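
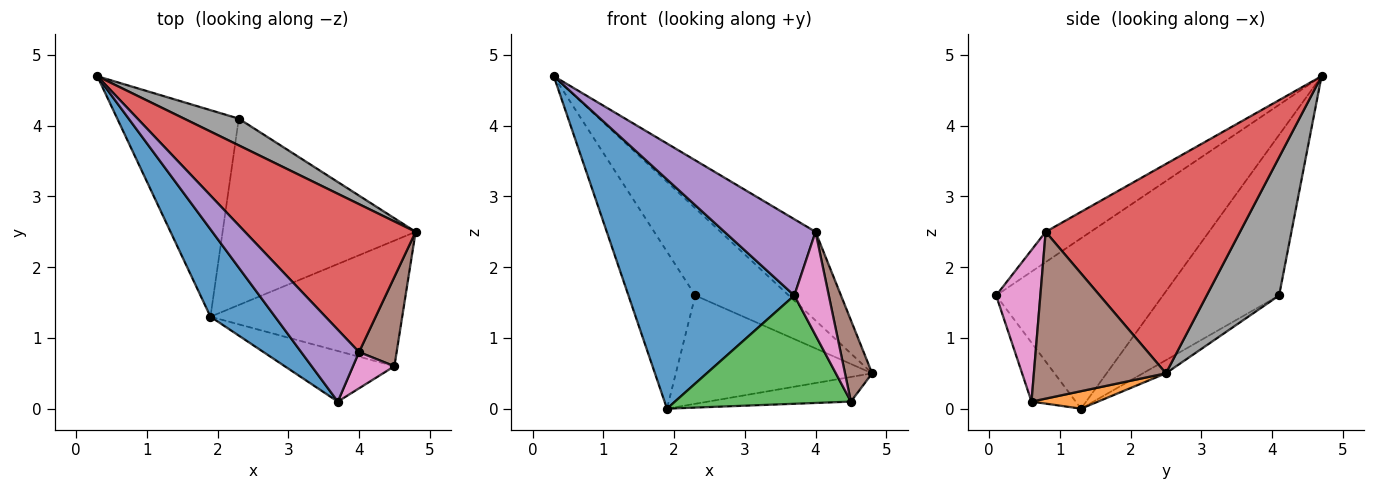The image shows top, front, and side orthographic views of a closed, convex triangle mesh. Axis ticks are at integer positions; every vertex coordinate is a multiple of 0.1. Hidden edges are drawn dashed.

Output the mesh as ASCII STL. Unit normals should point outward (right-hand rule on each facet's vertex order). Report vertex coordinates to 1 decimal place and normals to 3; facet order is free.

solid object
 facet normal -0.685 -0.681 0.260
  outer loop
   vertex 1.9 1.3 0.0
   vertex 3.7 0.1 1.6
   vertex 0.3 4.7 4.7
  endloop
 endfacet
 facet normal 0.089 0.192 -0.977
  outer loop
   vertex 4.5 0.6 0.1
   vertex 1.9 1.3 0.0
   vertex 4.8 2.5 0.5
  endloop
 endfacet
 facet normal -0.222 -0.883 -0.413
  outer loop
   vertex 4.5 0.6 0.1
   vertex 3.7 0.1 1.6
   vertex 1.9 1.3 0.0
  endloop
 endfacet
 facet normal 0.725 0.354 0.591
  outer loop
   vertex 4.0 0.8 2.5
   vertex 4.8 2.5 0.5
   vertex 0.3 4.7 4.7
  endloop
 endfacet
 facet normal -0.338 -0.685 0.645
  outer loop
   vertex 4.0 0.8 2.5
   vertex 0.3 4.7 4.7
   vertex 3.7 0.1 1.6
  endloop
 endfacet
 facet normal 0.957 -0.196 0.216
  outer loop
   vertex 4.0 0.8 2.5
   vertex 4.5 0.6 0.1
   vertex 4.8 2.5 0.5
  endloop
 endfacet
 facet normal 0.771 -0.601 0.211
  outer loop
   vertex 4.0 0.8 2.5
   vertex 3.7 0.1 1.6
   vertex 4.5 0.6 0.1
  endloop
 endfacet
 facet normal 0.595 0.768 0.235
  outer loop
   vertex 2.3 4.1 1.6
   vertex 0.3 4.7 4.7
   vertex 4.8 2.5 0.5
  endloop
 endfacet
 facet normal -0.725 0.417 -0.548
  outer loop
   vertex 2.3 4.1 1.6
   vertex 1.9 1.3 0.0
   vertex 0.3 4.7 4.7
  endloop
 endfacet
 facet normal -0.059 0.502 -0.863
  outer loop
   vertex 2.3 4.1 1.6
   vertex 4.8 2.5 0.5
   vertex 1.9 1.3 0.0
  endloop
 endfacet
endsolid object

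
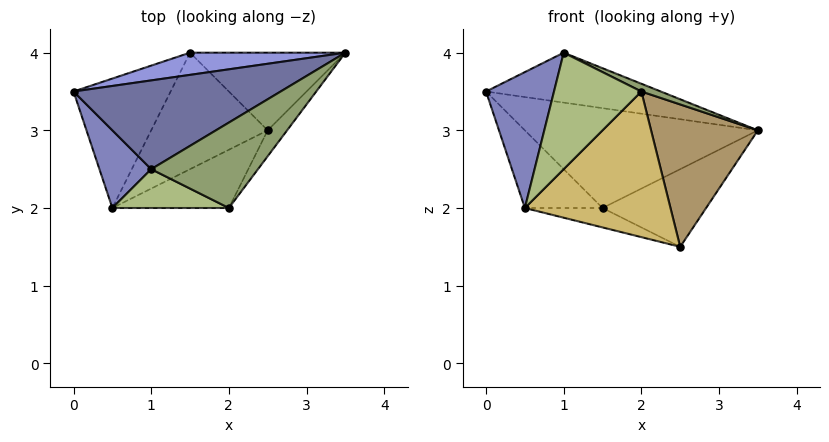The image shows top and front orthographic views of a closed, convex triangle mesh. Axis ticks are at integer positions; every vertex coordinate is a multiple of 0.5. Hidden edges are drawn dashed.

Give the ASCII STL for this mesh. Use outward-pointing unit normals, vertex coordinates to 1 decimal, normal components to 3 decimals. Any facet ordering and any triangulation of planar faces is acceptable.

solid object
 facet normal 0.054 0.490 0.870
  outer loop
   vertex 1.0 2.5 4.0
   vertex 3.5 4.0 3.0
   vertex 0.0 3.5 3.5
  endloop
 endfacet
 facet normal -0.745 -0.579 0.331
  outer loop
   vertex 1.0 2.5 4.0
   vertex 0.0 3.5 3.5
   vertex 0.5 2.0 2.0
  endloop
 endfacet
 facet normal -0.108 0.970 0.216
  outer loop
   vertex 1.5 4.0 2.0
   vertex 0.0 3.5 3.5
   vertex 3.5 4.0 3.0
  endloop
 endfacet
 facet normal -0.717 0.359 -0.598
  outer loop
   vertex 1.5 4.0 2.0
   vertex 0.5 2.0 2.0
   vertex 0.0 3.5 3.5
  endloop
 endfacet
 facet normal 0.412 -0.082 0.907
  outer loop
   vertex 2.0 2.0 3.5
   vertex 3.5 4.0 3.0
   vertex 1.0 2.5 4.0
  endloop
 endfacet
 facet normal -0.302 -0.905 0.302
  outer loop
   vertex 2.0 2.0 3.5
   vertex 1.0 2.5 4.0
   vertex 0.5 2.0 2.0
  endloop
 endfacet
 facet normal 0.333 0.667 -0.667
  outer loop
   vertex 2.5 3.0 1.5
   vertex 1.5 4.0 2.0
   vertex 3.5 4.0 3.0
  endloop
 endfacet
 facet normal -0.312 0.156 -0.937
  outer loop
   vertex 2.5 3.0 1.5
   vertex 0.5 2.0 2.0
   vertex 1.5 4.0 2.0
  endloop
 endfacet
 facet normal 0.781 -0.614 -0.112
  outer loop
   vertex 2.5 3.0 1.5
   vertex 3.5 4.0 3.0
   vertex 2.0 2.0 3.5
  endloop
 endfacet
 facet normal 0.348 -0.870 -0.348
  outer loop
   vertex 2.5 3.0 1.5
   vertex 2.0 2.0 3.5
   vertex 0.5 2.0 2.0
  endloop
 endfacet
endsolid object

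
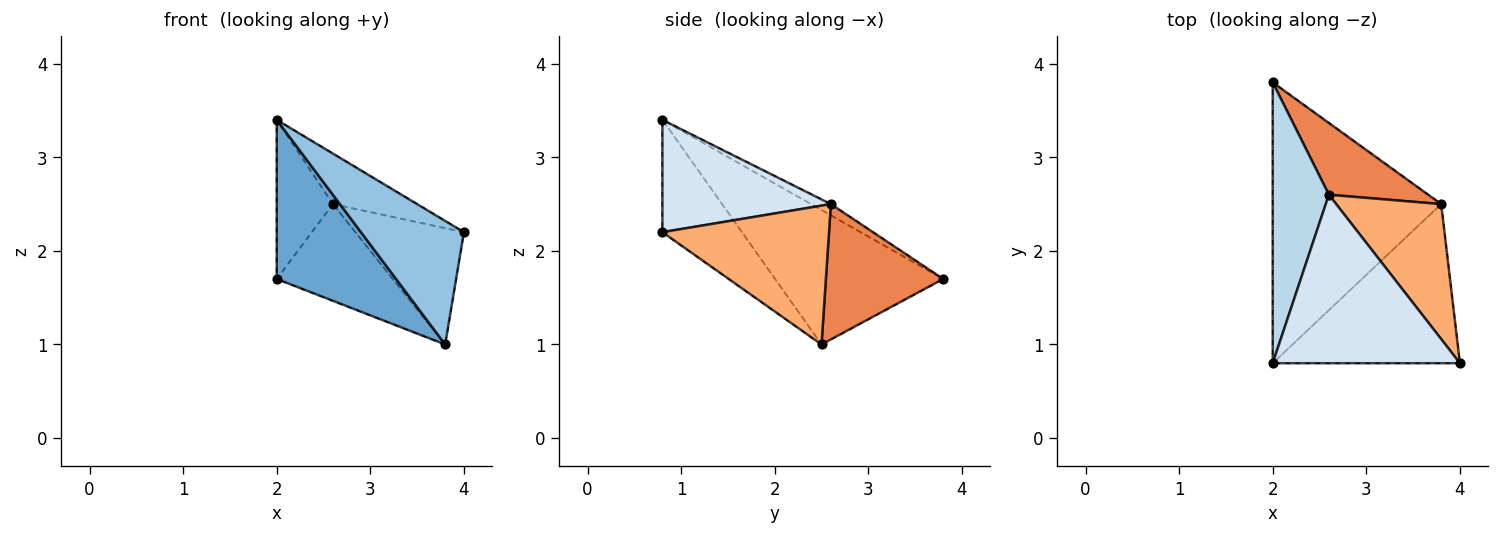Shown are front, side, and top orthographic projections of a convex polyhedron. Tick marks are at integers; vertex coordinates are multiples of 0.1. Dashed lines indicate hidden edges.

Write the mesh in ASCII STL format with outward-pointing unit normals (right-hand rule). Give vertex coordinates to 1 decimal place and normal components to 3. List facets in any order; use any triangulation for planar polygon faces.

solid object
 facet normal -0.570 -0.405 -0.715
  outer loop
   vertex 3.8 2.5 1.0
   vertex 2.0 0.8 3.4
   vertex 2.0 3.8 1.7
  endloop
 endfacet
 facet normal -0.428 -0.554 -0.714
  outer loop
   vertex 3.8 2.5 1.0
   vertex 4.0 0.8 2.2
   vertex 2.0 0.8 3.4
  endloop
 endfacet
 facet normal -0.171 0.486 0.857
  outer loop
   vertex 2.6 2.6 2.5
   vertex 2.0 3.8 1.7
   vertex 2.0 0.8 3.4
  endloop
 endfacet
 facet normal 0.498 0.249 0.830
  outer loop
   vertex 2.6 2.6 2.5
   vertex 2.0 0.8 3.4
   vertex 4.0 0.8 2.2
  endloop
 endfacet
 facet normal 0.630 0.624 0.463
  outer loop
   vertex 2.6 2.6 2.5
   vertex 3.8 2.5 1.0
   vertex 2.0 3.8 1.7
  endloop
 endfacet
 facet normal 0.708 0.461 0.535
  outer loop
   vertex 2.6 2.6 2.5
   vertex 4.0 0.8 2.2
   vertex 3.8 2.5 1.0
  endloop
 endfacet
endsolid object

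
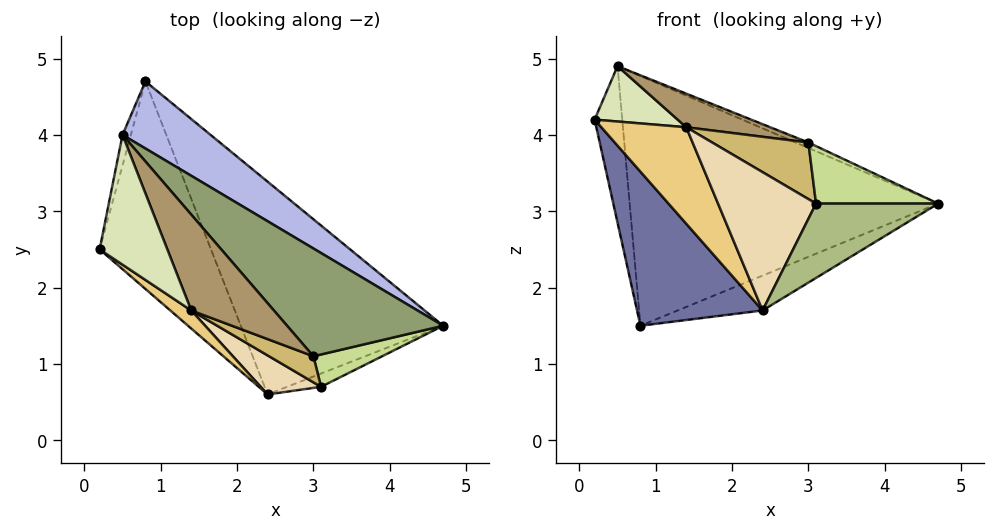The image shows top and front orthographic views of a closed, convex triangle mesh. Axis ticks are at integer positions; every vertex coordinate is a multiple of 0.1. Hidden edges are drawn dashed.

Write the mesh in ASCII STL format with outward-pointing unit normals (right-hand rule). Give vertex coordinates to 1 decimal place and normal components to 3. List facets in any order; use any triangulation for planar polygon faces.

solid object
 facet normal -0.819 -0.342 -0.461
  outer loop
   vertex 2.4 0.6 1.7
   vertex 0.2 2.5 4.2
   vertex 0.8 4.7 1.5
  endloop
 endfacet
 facet normal 0.473 0.142 -0.869
  outer loop
   vertex 2.4 0.6 1.7
   vertex 0.8 4.7 1.5
   vertex 4.7 1.5 3.1
  endloop
 endfacet
 facet normal -0.976 0.215 -0.042
  outer loop
   vertex 0.5 4.0 4.9
   vertex 0.8 4.7 1.5
   vertex 0.2 2.5 4.2
  endloop
 endfacet
 facet normal 0.566 0.796 0.214
  outer loop
   vertex 0.5 4.0 4.9
   vertex 4.7 1.5 3.1
   vertex 0.8 4.7 1.5
  endloop
 endfacet
 facet normal 0.416 0.046 0.908
  outer loop
   vertex 3.0 1.1 3.9
   vertex 4.7 1.5 3.1
   vertex 0.5 4.0 4.9
  endloop
 endfacet
 facet normal 0.442 -0.883 -0.158
  outer loop
   vertex 3.1 0.7 3.1
   vertex 2.4 0.6 1.7
   vertex 4.7 1.5 3.1
  endloop
 endfacet
 facet normal 0.400 -0.799 0.449
  outer loop
   vertex 3.1 0.7 3.1
   vertex 4.7 1.5 3.1
   vertex 3.0 1.1 3.9
  endloop
 endfacet
 facet normal -0.182 -0.386 0.905
  outer loop
   vertex 1.4 1.7 4.1
   vertex 0.5 4.0 4.9
   vertex 0.2 2.5 4.2
  endloop
 endfacet
 facet normal -0.006 -0.331 0.944
  outer loop
   vertex 1.4 1.7 4.1
   vertex 3.0 1.1 3.9
   vertex 0.5 4.0 4.9
  endloop
 endfacet
 facet normal -0.277 -0.873 0.402
  outer loop
   vertex 1.4 1.7 4.1
   vertex 3.1 0.7 3.1
   vertex 3.0 1.1 3.9
  endloop
 endfacet
 facet normal -0.539 -0.828 0.155
  outer loop
   vertex 1.4 1.7 4.1
   vertex 0.2 2.5 4.2
   vertex 2.4 0.6 1.7
  endloop
 endfacet
 facet normal -0.376 -0.892 0.252
  outer loop
   vertex 1.4 1.7 4.1
   vertex 2.4 0.6 1.7
   vertex 3.1 0.7 3.1
  endloop
 endfacet
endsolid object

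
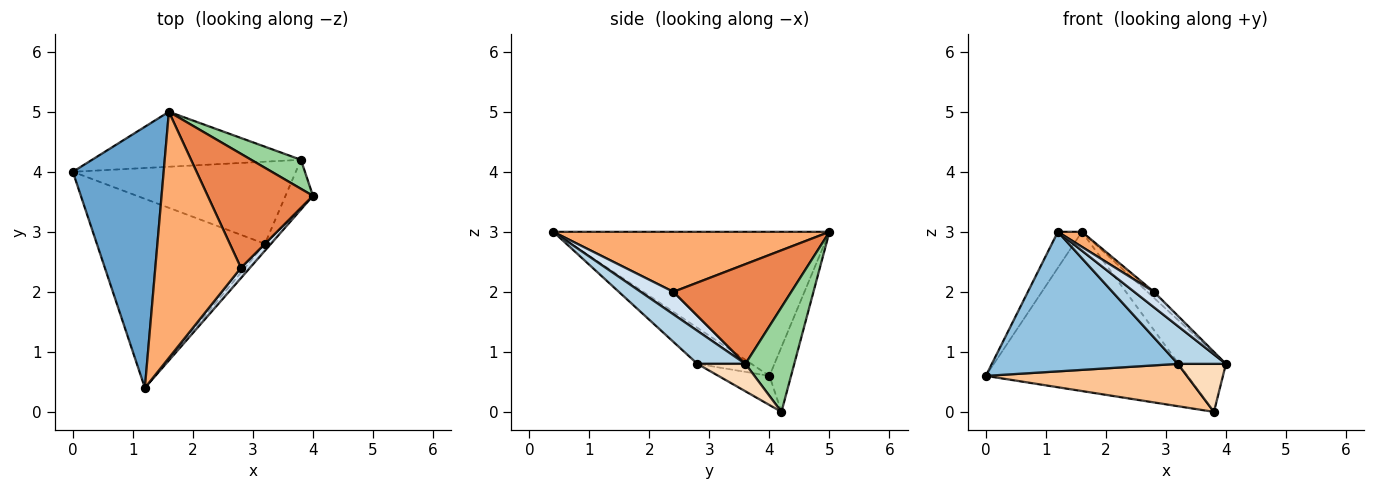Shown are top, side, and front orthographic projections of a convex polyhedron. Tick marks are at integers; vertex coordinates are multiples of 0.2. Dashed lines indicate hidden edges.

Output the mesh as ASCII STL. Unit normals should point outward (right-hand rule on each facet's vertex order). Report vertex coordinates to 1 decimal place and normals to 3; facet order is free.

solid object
 facet normal -0.844 0.073 0.532
  outer loop
   vertex 1.6 5.0 3.0
   vertex 0.0 4.0 0.6
   vertex 1.2 0.4 3.0
  endloop
 endfacet
 facet normal -0.170 -0.585 -0.793
  outer loop
   vertex 3.2 2.8 0.8
   vertex 1.2 0.4 3.0
   vertex 0.0 4.0 0.6
  endloop
 endfacet
 facet normal 0.701 -0.701 -0.128
  outer loop
   vertex 3.2 2.8 0.8
   vertex 4.0 3.6 0.8
   vertex 1.2 0.4 3.0
  endloop
 endfacet
 facet normal 0.811 -0.487 0.324
  outer loop
   vertex 2.8 2.4 2.0
   vertex 1.2 0.4 3.0
   vertex 4.0 3.6 0.8
  endloop
 endfacet
 facet normal 0.687 0.038 0.725
  outer loop
   vertex 2.8 2.4 2.0
   vertex 4.0 3.6 0.8
   vertex 1.6 5.0 3.0
  endloop
 endfacet
 facet normal 0.573 -0.050 0.818
  outer loop
   vertex 2.8 2.4 2.0
   vertex 1.6 5.0 3.0
   vertex 1.2 0.4 3.0
  endloop
 endfacet
 facet normal -0.115 -0.455 -0.883
  outer loop
   vertex 3.8 4.2 0.0
   vertex 3.2 2.8 0.8
   vertex 0.0 4.0 0.6
  endloop
 endfacet
 facet normal 0.577 -0.577 -0.577
  outer loop
   vertex 3.8 4.2 0.0
   vertex 4.0 3.6 0.8
   vertex 3.2 2.8 0.8
  endloop
 endfacet
 facet normal -0.101 0.940 -0.325
  outer loop
   vertex 3.8 4.2 0.0
   vertex 0.0 4.0 0.6
   vertex 1.6 5.0 3.0
  endloop
 endfacet
 facet normal 0.680 0.658 0.323
  outer loop
   vertex 3.8 4.2 0.0
   vertex 1.6 5.0 3.0
   vertex 4.0 3.6 0.8
  endloop
 endfacet
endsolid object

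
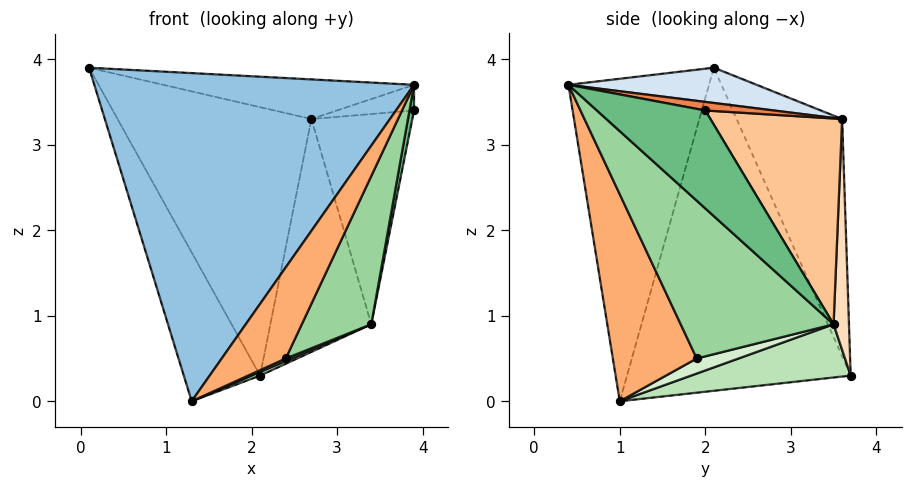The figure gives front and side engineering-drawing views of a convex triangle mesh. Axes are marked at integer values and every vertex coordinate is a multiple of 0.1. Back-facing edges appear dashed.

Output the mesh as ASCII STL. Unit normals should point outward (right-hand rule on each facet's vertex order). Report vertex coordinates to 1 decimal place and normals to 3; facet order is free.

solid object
 facet normal -0.884 0.302 -0.357
  outer loop
   vertex 1.3 1.0 0.0
   vertex 0.1 2.1 3.9
   vertex 2.1 3.7 0.3
  endloop
 endfacet
 facet normal -0.399 -0.907 0.133
  outer loop
   vertex 3.9 0.4 3.7
   vertex 0.1 2.1 3.9
   vertex 1.3 1.0 0.0
  endloop
 endfacet
 facet normal -0.474 0.872 0.124
  outer loop
   vertex 2.7 3.6 3.3
   vertex 2.1 3.7 0.3
   vertex 0.1 2.1 3.9
  endloop
 endfacet
 facet normal 0.127 0.170 0.977
  outer loop
   vertex 2.7 3.6 3.3
   vertex 0.1 2.1 3.9
   vertex 3.9 0.4 3.7
  endloop
 endfacet
 facet normal 0.162 0.182 0.970
  outer loop
   vertex 2.7 3.6 3.3
   vertex 3.9 0.4 3.7
   vertex 3.9 2.0 3.4
  endloop
 endfacet
 facet normal 0.664 -0.507 -0.549
  outer loop
   vertex 2.4 1.9 0.5
   vertex 3.9 0.4 3.7
   vertex 1.3 1.0 0.0
  endloop
 endfacet
 facet normal 0.777 0.596 0.202
  outer loop
   vertex 3.4 3.5 0.9
   vertex 2.7 3.6 3.3
   vertex 3.9 2.0 3.4
  endloop
 endfacet
 facet normal 0.151 0.989 0.003
  outer loop
   vertex 3.4 3.5 0.9
   vertex 2.1 3.7 0.3
   vertex 2.7 3.6 3.3
  endloop
 endfacet
 facet normal 0.975 -0.041 -0.220
  outer loop
   vertex 3.4 3.5 0.9
   vertex 3.9 2.0 3.4
   vertex 3.9 0.4 3.7
  endloop
 endfacet
 facet normal 0.773 -0.352 -0.527
  outer loop
   vertex 3.4 3.5 0.9
   vertex 3.9 0.4 3.7
   vertex 2.4 1.9 0.5
  endloop
 endfacet
 facet normal 0.416 -0.022 -0.909
  outer loop
   vertex 3.4 3.5 0.9
   vertex 1.3 1.0 0.0
   vertex 2.1 3.7 0.3
  endloop
 endfacet
 facet normal 0.455 -0.062 -0.889
  outer loop
   vertex 3.4 3.5 0.9
   vertex 2.4 1.9 0.5
   vertex 1.3 1.0 0.0
  endloop
 endfacet
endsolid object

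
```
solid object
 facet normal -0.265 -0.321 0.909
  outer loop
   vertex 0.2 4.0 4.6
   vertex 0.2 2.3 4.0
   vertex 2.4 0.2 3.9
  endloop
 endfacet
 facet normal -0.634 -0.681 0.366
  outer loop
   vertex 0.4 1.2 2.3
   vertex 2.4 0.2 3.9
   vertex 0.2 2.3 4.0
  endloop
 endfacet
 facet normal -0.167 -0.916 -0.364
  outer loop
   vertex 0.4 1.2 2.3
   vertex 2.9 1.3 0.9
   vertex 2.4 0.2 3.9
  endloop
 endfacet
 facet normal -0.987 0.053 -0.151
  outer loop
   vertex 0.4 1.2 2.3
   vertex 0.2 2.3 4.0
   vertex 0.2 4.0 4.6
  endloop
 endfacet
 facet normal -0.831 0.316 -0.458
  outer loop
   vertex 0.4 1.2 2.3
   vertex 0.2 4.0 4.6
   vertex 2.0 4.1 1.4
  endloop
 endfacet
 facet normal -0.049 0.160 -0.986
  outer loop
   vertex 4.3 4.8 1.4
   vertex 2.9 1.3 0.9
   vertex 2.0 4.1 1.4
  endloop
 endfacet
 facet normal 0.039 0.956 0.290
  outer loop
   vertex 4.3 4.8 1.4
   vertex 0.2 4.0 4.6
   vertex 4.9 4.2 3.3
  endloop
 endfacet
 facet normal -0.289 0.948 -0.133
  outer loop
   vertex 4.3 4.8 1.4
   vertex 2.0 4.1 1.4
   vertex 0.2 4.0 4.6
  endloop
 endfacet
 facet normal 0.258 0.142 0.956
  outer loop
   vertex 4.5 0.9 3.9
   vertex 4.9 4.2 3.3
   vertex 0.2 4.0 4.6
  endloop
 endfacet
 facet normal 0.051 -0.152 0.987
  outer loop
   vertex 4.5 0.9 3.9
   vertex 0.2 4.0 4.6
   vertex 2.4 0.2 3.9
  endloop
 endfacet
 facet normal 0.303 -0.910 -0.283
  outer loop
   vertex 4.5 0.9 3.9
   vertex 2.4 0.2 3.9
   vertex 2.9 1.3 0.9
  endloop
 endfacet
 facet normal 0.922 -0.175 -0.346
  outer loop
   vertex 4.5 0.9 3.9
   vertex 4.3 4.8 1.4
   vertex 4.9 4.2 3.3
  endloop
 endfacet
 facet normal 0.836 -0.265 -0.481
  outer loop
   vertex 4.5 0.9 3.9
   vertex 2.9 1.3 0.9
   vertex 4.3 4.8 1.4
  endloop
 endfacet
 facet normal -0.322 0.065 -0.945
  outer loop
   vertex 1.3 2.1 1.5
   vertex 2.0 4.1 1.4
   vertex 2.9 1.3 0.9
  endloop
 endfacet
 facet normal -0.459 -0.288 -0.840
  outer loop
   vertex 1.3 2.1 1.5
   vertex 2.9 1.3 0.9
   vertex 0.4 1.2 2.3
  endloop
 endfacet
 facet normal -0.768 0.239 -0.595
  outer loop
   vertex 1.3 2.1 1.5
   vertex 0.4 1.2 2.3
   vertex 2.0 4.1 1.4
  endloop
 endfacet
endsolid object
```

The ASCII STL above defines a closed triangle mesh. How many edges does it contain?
24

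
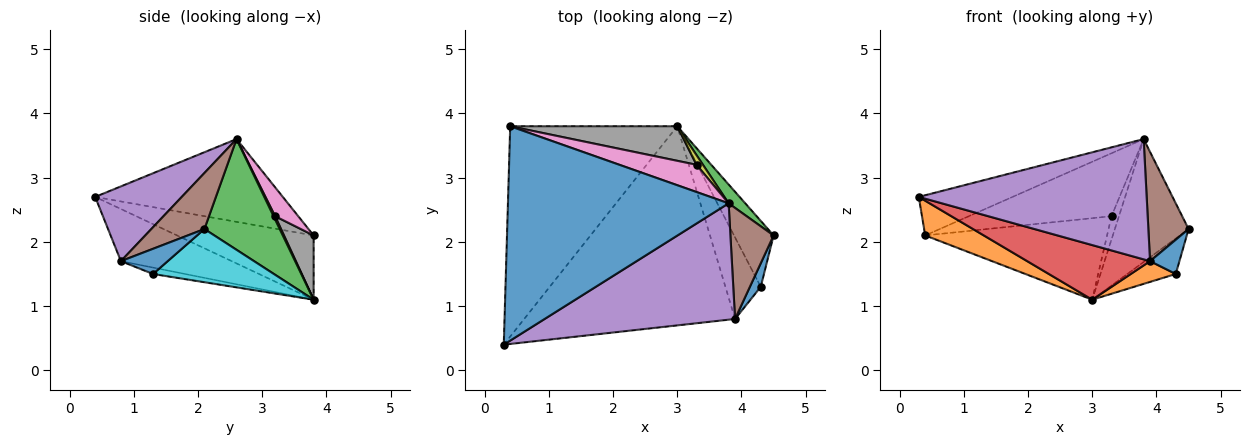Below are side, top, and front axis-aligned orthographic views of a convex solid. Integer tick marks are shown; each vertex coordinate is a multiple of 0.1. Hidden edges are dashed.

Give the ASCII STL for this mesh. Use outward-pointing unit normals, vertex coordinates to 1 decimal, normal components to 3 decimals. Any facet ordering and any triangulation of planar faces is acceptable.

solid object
 facet normal -0.346 0.173 0.922
  outer loop
   vertex 3.8 2.6 3.6
   vertex 0.4 3.8 2.1
   vertex 0.3 0.4 2.7
  endloop
 endfacet
 facet normal -0.355 -0.152 -0.922
  outer loop
   vertex 3.0 3.8 1.1
   vertex 0.3 0.4 2.7
   vertex 0.4 3.8 2.1
  endloop
 endfacet
 facet normal 0.710 0.696 0.107
  outer loop
   vertex 3.0 3.8 1.1
   vertex 3.8 2.6 3.6
   vertex 4.5 2.1 2.2
  endloop
 endfacet
 facet normal -0.232 -0.257 -0.938
  outer loop
   vertex 3.9 0.8 1.7
   vertex 0.3 0.4 2.7
   vertex 3.0 3.8 1.1
  endloop
 endfacet
 facet normal 0.263 -0.693 0.671
  outer loop
   vertex 3.9 0.8 1.7
   vertex 3.8 2.6 3.6
   vertex 0.3 0.4 2.7
  endloop
 endfacet
 facet normal 0.679 -0.515 0.523
  outer loop
   vertex 3.9 0.8 1.7
   vertex 4.5 2.1 2.2
   vertex 3.8 2.6 3.6
  endloop
 endfacet
 facet normal 0.147 0.908 0.393
  outer loop
   vertex 3.3 3.2 2.4
   vertex 0.4 3.8 2.1
   vertex 3.8 2.6 3.6
  endloop
 endfacet
 facet normal 0.148 0.910 0.386
  outer loop
   vertex 3.3 3.2 2.4
   vertex 3.0 3.8 1.1
   vertex 0.4 3.8 2.1
  endloop
 endfacet
 facet normal 0.188 0.908 0.376
  outer loop
   vertex 3.3 3.2 2.4
   vertex 3.8 2.6 3.6
   vertex 3.0 3.8 1.1
  endloop
 endfacet
 facet normal 0.764 0.306 -0.568
  outer loop
   vertex 4.3 1.3 1.5
   vertex 3.0 3.8 1.1
   vertex 4.5 2.1 2.2
  endloop
 endfacet
 facet normal 0.796 -0.499 0.343
  outer loop
   vertex 4.3 1.3 1.5
   vertex 4.5 2.1 2.2
   vertex 3.9 0.8 1.7
  endloop
 endfacet
 facet normal -0.174 -0.243 -0.954
  outer loop
   vertex 4.3 1.3 1.5
   vertex 3.9 0.8 1.7
   vertex 3.0 3.8 1.1
  endloop
 endfacet
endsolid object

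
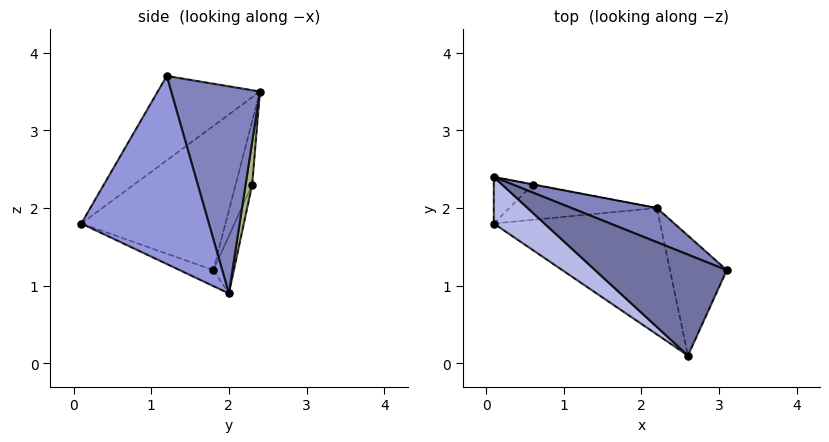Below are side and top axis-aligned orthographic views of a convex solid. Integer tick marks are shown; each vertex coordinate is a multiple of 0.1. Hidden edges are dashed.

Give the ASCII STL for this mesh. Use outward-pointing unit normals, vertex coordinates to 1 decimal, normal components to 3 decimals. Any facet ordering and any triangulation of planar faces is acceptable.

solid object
 facet normal -0.344 -0.771 0.537
  outer loop
   vertex 2.6 0.1 1.8
   vertex 3.1 1.2 3.7
   vertex 0.1 2.4 3.5
  endloop
 endfacet
 facet normal 0.359 0.922 0.148
  outer loop
   vertex 2.2 2.0 0.9
   vertex 0.1 2.4 3.5
   vertex 3.1 1.2 3.7
  endloop
 endfacet
 facet normal 0.955 0.064 -0.289
  outer loop
   vertex 2.2 2.0 0.9
   vertex 3.1 1.2 3.7
   vertex 2.6 0.1 1.8
  endloop
 endfacet
 facet normal -0.584 -0.786 0.205
  outer loop
   vertex 0.1 1.8 1.2
   vertex 2.6 0.1 1.8
   vertex 0.1 2.4 3.5
  endloop
 endfacet
 facet normal -0.086 -0.441 -0.893
  outer loop
   vertex 0.1 1.8 1.2
   vertex 2.2 2.0 0.9
   vertex 2.6 0.1 1.8
  endloop
 endfacet
 facet normal 0.177 0.984 -0.008
  outer loop
   vertex 0.6 2.3 2.3
   vertex 0.1 2.4 3.5
   vertex 2.2 2.0 0.9
  endloop
 endfacet
 facet normal -0.381 0.895 -0.233
  outer loop
   vertex 0.6 2.3 2.3
   vertex 0.1 1.8 1.2
   vertex 0.1 2.4 3.5
  endloop
 endfacet
 facet normal -0.139 0.924 -0.357
  outer loop
   vertex 0.6 2.3 2.3
   vertex 2.2 2.0 0.9
   vertex 0.1 1.8 1.2
  endloop
 endfacet
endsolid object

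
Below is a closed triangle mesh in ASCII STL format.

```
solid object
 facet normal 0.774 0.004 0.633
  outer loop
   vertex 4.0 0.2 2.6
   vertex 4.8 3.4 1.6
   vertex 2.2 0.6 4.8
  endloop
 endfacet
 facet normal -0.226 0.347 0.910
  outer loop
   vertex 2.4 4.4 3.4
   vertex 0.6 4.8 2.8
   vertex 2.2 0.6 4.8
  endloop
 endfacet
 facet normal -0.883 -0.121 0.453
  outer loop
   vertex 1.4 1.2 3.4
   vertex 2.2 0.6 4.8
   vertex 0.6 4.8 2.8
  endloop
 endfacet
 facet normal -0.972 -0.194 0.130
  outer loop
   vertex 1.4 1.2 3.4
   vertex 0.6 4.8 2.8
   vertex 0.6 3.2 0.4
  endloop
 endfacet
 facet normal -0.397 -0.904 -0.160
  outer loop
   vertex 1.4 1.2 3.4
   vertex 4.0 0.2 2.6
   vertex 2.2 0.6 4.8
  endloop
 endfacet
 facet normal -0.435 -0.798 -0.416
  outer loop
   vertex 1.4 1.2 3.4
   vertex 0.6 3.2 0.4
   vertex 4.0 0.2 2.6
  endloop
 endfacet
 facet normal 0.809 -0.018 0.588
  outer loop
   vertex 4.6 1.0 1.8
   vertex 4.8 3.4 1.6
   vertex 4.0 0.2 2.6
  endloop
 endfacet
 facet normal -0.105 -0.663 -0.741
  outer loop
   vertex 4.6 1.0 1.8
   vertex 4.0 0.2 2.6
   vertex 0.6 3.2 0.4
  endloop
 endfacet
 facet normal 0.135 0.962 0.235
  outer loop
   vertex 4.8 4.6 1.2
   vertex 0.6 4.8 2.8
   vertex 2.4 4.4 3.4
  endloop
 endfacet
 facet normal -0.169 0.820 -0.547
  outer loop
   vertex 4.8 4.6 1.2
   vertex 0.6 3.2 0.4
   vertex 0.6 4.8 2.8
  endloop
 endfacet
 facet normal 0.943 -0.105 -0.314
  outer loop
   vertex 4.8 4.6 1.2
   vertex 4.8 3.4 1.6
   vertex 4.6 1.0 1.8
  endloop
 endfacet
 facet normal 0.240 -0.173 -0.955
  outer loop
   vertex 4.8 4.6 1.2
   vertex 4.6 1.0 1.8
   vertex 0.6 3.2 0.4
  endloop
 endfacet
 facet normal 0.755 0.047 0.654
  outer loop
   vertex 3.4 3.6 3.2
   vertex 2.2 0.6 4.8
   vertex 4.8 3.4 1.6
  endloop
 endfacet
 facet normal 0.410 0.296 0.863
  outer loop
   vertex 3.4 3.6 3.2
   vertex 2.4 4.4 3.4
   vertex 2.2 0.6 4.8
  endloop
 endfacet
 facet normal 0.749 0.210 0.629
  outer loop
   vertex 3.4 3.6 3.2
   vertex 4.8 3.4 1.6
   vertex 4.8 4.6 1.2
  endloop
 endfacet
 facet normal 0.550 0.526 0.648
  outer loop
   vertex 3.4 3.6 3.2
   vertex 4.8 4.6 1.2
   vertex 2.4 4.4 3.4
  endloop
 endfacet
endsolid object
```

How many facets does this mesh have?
16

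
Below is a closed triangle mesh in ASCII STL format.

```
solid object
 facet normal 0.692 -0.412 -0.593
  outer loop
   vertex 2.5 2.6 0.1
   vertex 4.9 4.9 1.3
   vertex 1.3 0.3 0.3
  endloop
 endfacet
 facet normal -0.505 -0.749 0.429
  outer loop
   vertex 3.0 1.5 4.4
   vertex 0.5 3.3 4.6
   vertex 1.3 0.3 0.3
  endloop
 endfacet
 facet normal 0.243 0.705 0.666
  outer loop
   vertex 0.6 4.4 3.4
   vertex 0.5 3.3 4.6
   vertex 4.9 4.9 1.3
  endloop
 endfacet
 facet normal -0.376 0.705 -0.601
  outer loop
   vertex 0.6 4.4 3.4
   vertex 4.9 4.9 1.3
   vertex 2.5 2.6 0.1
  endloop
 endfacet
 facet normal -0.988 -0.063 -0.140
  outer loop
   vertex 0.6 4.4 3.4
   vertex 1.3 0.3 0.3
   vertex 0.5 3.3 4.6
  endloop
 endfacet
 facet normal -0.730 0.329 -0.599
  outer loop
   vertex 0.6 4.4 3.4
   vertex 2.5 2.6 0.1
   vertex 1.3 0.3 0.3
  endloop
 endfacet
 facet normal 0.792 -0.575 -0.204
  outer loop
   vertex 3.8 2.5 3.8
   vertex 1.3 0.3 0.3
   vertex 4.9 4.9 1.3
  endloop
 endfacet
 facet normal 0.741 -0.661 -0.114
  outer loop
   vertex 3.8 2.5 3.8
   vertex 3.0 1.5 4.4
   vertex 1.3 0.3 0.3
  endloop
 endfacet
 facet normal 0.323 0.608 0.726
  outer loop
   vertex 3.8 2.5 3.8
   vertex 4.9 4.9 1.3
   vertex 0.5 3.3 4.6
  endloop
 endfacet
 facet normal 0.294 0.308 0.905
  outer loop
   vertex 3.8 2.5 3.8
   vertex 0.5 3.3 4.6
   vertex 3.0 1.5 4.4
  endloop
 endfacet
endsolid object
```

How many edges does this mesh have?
15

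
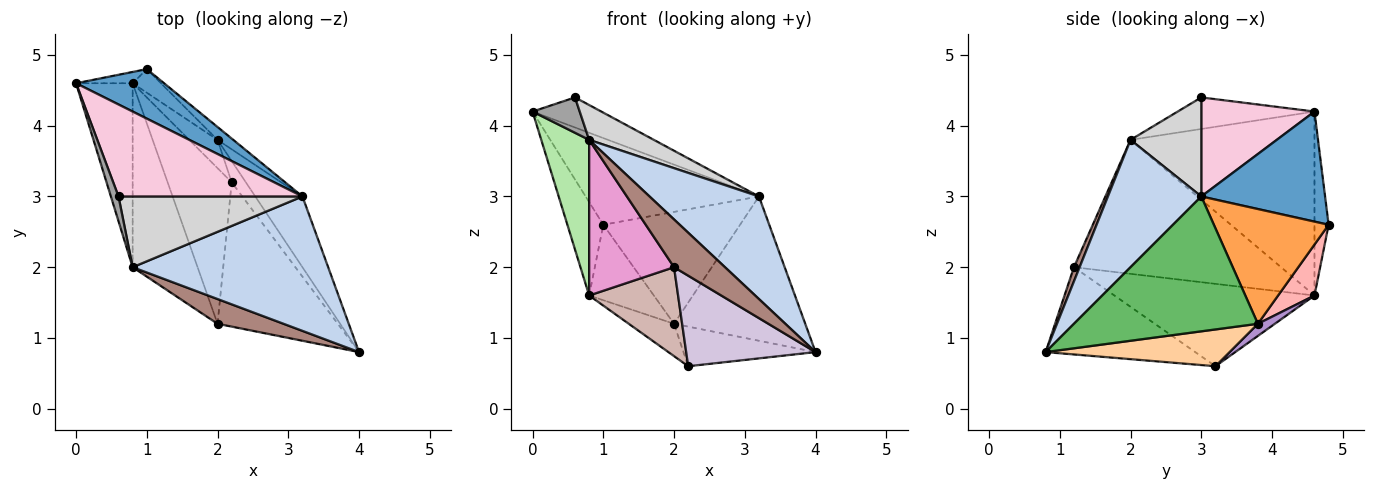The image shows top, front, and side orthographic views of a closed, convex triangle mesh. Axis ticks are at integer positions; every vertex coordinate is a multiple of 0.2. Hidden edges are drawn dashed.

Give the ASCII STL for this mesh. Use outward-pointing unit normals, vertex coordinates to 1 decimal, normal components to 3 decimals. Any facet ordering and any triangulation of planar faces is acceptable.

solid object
 facet normal 0.527 0.738 0.422
  outer loop
   vertex 3.2 3.0 3.0
   vertex 1.0 4.8 2.6
   vertex 0.0 4.6 4.2
  endloop
 endfacet
 facet normal 0.460 -0.539 0.706
  outer loop
   vertex 0.8 2.0 3.8
   vertex 4.0 0.8 0.8
   vertex 3.2 3.0 3.0
  endloop
 endfacet
 facet normal 0.640 0.763 -0.088
  outer loop
   vertex 2.0 3.8 1.2
   vertex 1.0 4.8 2.6
   vertex 3.2 3.0 3.0
  endloop
 endfacet
 facet normal 0.775 0.557 -0.298
  outer loop
   vertex 2.0 3.8 1.2
   vertex 4.0 0.8 0.8
   vertex 2.2 3.2 0.6
  endloop
 endfacet
 facet normal 0.783 0.559 -0.274
  outer loop
   vertex 2.0 3.8 1.2
   vertex 3.2 3.0 3.0
   vertex 4.0 0.8 0.8
  endloop
 endfacet
 facet normal -0.927 -0.241 -0.285
  outer loop
   vertex 0.8 4.6 1.6
   vertex 0.8 2.0 3.8
   vertex 0.0 4.6 4.2
  endloop
 endfacet
 facet normal -0.364 0.925 -0.112
  outer loop
   vertex 0.8 4.6 1.6
   vertex 0.0 4.6 4.2
   vertex 1.0 4.8 2.6
  endloop
 endfacet
 facet normal 0.473 0.841 -0.263
  outer loop
   vertex 0.8 4.6 1.6
   vertex 1.0 4.8 2.6
   vertex 2.0 3.8 1.2
  endloop
 endfacet
 facet normal 0.272 0.724 -0.634
  outer loop
   vertex 0.8 4.6 1.6
   vertex 2.0 3.8 1.2
   vertex 2.2 3.2 0.6
  endloop
 endfacet
 facet normal -0.524 -0.453 -0.722
  outer loop
   vertex 2.0 1.2 2.0
   vertex 2.2 3.2 0.6
   vertex 4.0 0.8 0.8
  endloop
 endfacet
 facet normal 0.098 -0.883 0.458
  outer loop
   vertex 2.0 1.2 2.0
   vertex 4.0 0.8 0.8
   vertex 0.8 2.0 3.8
  endloop
 endfacet
 facet normal -0.745 -0.331 -0.579
  outer loop
   vertex 2.0 1.2 2.0
   vertex 0.8 4.6 1.6
   vertex 2.2 3.2 0.6
  endloop
 endfacet
 facet normal -0.844 -0.346 -0.409
  outer loop
   vertex 2.0 1.2 2.0
   vertex 0.8 2.0 3.8
   vertex 0.8 4.6 1.6
  endloop
 endfacet
 facet normal 0.456 0.277 0.846
  outer loop
   vertex 0.6 3.0 4.4
   vertex 3.2 3.0 3.0
   vertex 0.0 4.6 4.2
  endloop
 endfacet
 facet normal -0.922 -0.318 0.222
  outer loop
   vertex 0.6 3.0 4.4
   vertex 0.0 4.6 4.2
   vertex 0.8 2.0 3.8
  endloop
 endfacet
 facet normal 0.435 -0.398 0.808
  outer loop
   vertex 0.6 3.0 4.4
   vertex 0.8 2.0 3.8
   vertex 3.2 3.0 3.0
  endloop
 endfacet
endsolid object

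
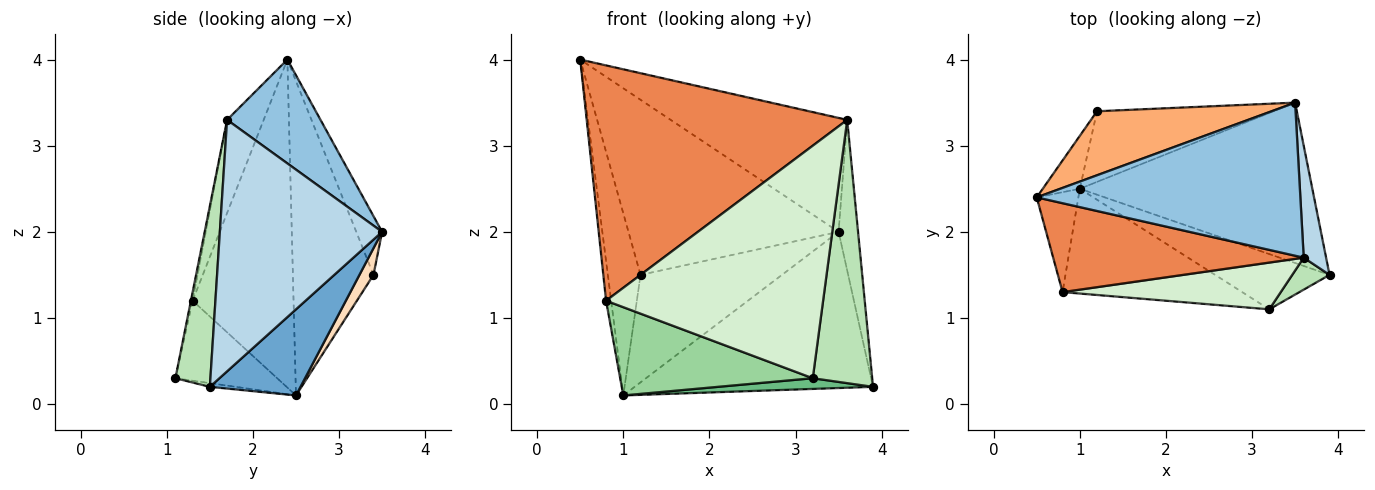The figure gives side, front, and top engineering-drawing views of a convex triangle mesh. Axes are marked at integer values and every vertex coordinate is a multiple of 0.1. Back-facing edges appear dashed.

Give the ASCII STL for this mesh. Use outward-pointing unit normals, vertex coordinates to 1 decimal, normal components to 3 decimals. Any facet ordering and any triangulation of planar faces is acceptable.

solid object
 facet normal 0.256 0.674 -0.692
  outer loop
   vertex 1.0 2.5 0.1
   vertex 3.5 3.5 2.0
   vertex 3.9 1.5 0.2
  endloop
 endfacet
 facet normal 0.301 0.569 0.765
  outer loop
   vertex 3.6 1.7 3.3
   vertex 3.5 3.5 2.0
   vertex 0.5 2.4 4.0
  endloop
 endfacet
 facet normal 0.989 0.119 0.088
  outer loop
   vertex 3.6 1.7 3.3
   vertex 3.9 1.5 0.2
   vertex 3.5 3.5 2.0
  endloop
 endfacet
 facet normal -0.991 0.050 -0.126
  outer loop
   vertex 0.8 1.3 1.2
   vertex 0.5 2.4 4.0
   vertex 1.0 2.5 0.1
  endloop
 endfacet
 facet normal -0.130 -0.927 0.350
  outer loop
   vertex 0.8 1.3 1.2
   vertex 3.6 1.7 3.3
   vertex 0.5 2.4 4.0
  endloop
 endfacet
 facet normal -0.115 0.933 0.341
  outer loop
   vertex 1.2 3.4 1.5
   vertex 0.5 2.4 4.0
   vertex 3.5 3.5 2.0
  endloop
 endfacet
 facet normal -0.921 0.374 -0.109
  outer loop
   vertex 1.2 3.4 1.5
   vertex 1.0 2.5 0.1
   vertex 0.5 2.4 4.0
  endloop
 endfacet
 facet normal 0.083 0.833 -0.547
  outer loop
   vertex 1.2 3.4 1.5
   vertex 3.5 3.5 2.0
   vertex 1.0 2.5 0.1
  endloop
 endfacet
 facet normal -0.032 -0.190 -0.981
  outer loop
   vertex 3.2 1.1 0.3
   vertex 1.0 2.5 0.1
   vertex 3.9 1.5 0.2
  endloop
 endfacet
 facet normal -0.322 -0.610 -0.724
  outer loop
   vertex 3.2 1.1 0.3
   vertex 0.8 1.3 1.2
   vertex 1.0 2.5 0.1
  endloop
 endfacet
 facet normal 0.505 -0.857 0.104
  outer loop
   vertex 3.2 1.1 0.3
   vertex 3.9 1.5 0.2
   vertex 3.6 1.7 3.3
  endloop
 endfacet
 facet normal -0.008 -0.980 0.197
  outer loop
   vertex 3.2 1.1 0.3
   vertex 3.6 1.7 3.3
   vertex 0.8 1.3 1.2
  endloop
 endfacet
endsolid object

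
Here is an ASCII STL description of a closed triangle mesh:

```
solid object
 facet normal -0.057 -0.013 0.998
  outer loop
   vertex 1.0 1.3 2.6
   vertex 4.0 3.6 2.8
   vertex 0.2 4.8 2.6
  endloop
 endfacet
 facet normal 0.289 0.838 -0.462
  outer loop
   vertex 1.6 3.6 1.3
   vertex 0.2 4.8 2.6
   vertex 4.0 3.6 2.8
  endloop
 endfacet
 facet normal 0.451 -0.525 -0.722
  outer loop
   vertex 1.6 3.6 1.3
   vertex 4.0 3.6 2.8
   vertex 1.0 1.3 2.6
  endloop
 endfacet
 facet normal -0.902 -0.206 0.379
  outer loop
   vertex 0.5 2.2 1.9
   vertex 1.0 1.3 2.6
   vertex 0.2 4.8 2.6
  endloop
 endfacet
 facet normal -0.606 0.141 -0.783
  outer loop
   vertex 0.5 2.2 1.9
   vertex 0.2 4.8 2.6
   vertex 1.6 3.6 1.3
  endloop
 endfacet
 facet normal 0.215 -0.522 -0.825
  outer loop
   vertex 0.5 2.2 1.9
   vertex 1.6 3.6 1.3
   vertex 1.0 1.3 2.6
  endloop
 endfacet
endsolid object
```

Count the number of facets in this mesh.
6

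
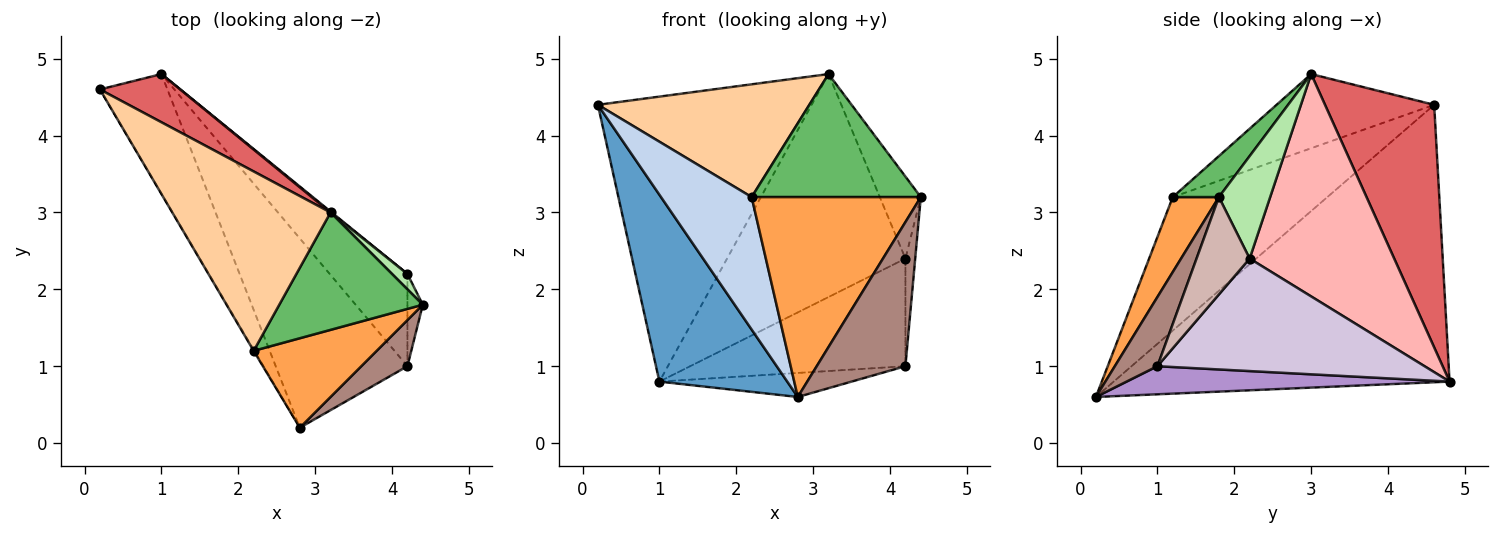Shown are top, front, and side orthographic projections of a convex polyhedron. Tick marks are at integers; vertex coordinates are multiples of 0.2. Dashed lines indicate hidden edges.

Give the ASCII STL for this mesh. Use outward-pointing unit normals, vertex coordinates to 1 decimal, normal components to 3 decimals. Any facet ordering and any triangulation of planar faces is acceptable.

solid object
 facet normal -0.911 -0.347 -0.222
  outer loop
   vertex 1.0 4.8 0.8
   vertex 2.8 0.2 0.6
   vertex 0.2 4.6 4.4
  endloop
 endfacet
 facet normal -0.863 -0.506 -0.005
  outer loop
   vertex 2.2 1.2 3.2
   vertex 0.2 4.6 4.4
   vertex 2.8 0.2 0.6
  endloop
 endfacet
 facet normal 0.242 -0.886 0.396
  outer loop
   vertex 2.2 1.2 3.2
   vertex 2.8 0.2 0.6
   vertex 4.4 1.8 3.2
  endloop
 endfacet
 facet normal -0.369 -0.495 0.787
  outer loop
   vertex 3.2 3.0 4.8
   vertex 0.2 4.6 4.4
   vertex 2.2 1.2 3.2
  endloop
 endfacet
 facet normal 0.194 -0.710 0.677
  outer loop
   vertex 3.2 3.0 4.8
   vertex 2.2 1.2 3.2
   vertex 4.4 1.8 3.2
  endloop
 endfacet
 facet normal 0.776 0.620 0.116
  outer loop
   vertex 3.2 3.0 4.8
   vertex 4.4 1.8 3.2
   vertex 4.2 2.2 2.4
  endloop
 endfacet
 facet normal 0.450 0.881 0.149
  outer loop
   vertex 3.2 3.0 4.8
   vertex 1.0 4.8 0.8
   vertex 0.2 4.6 4.4
  endloop
 endfacet
 facet normal 0.630 0.777 0.003
  outer loop
   vertex 3.2 3.0 4.8
   vertex 4.2 2.2 2.4
   vertex 1.0 4.8 0.8
  endloop
 endfacet
 facet normal 0.207 0.123 -0.971
  outer loop
   vertex 4.2 1.0 1.0
   vertex 2.8 0.2 0.6
   vertex 1.0 4.8 0.8
  endloop
 endfacet
 facet normal 0.686 0.553 -0.474
  outer loop
   vertex 4.2 1.0 1.0
   vertex 1.0 4.8 0.8
   vertex 4.2 2.2 2.4
  endloop
 endfacet
 facet normal 0.416 -0.866 0.277
  outer loop
   vertex 4.2 1.0 1.0
   vertex 4.4 1.8 3.2
   vertex 2.8 0.2 0.6
  endloop
 endfacet
 facet normal 0.972 0.179 -0.153
  outer loop
   vertex 4.2 1.0 1.0
   vertex 4.2 2.2 2.4
   vertex 4.4 1.8 3.2
  endloop
 endfacet
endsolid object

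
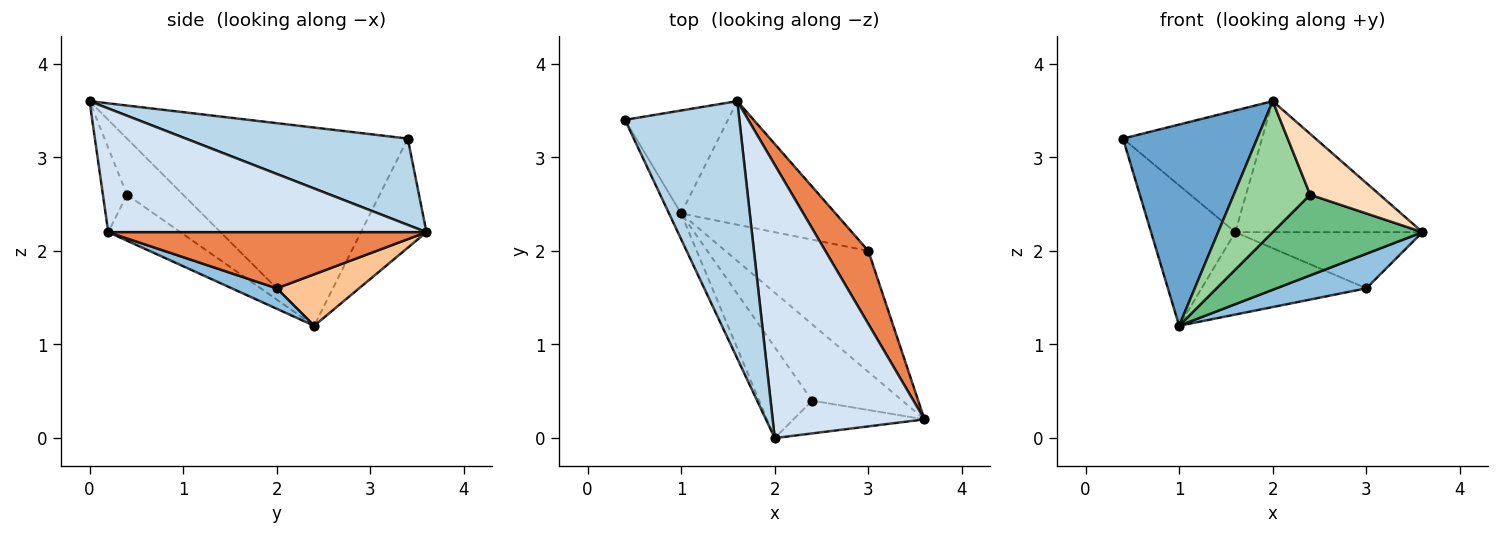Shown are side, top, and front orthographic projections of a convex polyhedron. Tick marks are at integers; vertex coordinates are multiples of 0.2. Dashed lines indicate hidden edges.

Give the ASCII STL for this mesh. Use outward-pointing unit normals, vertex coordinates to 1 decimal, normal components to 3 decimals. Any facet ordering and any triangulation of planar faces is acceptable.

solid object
 facet normal -0.901 -0.430 -0.055
  outer loop
   vertex 1.0 2.4 1.2
   vertex 2.0 0.0 3.6
   vertex 0.4 3.4 3.2
  endloop
 endfacet
 facet normal 0.136 -0.272 -0.953
  outer loop
   vertex 3.0 2.0 1.6
   vertex 3.6 0.2 2.2
   vertex 1.0 2.4 1.2
  endloop
 endfacet
 facet normal 0.564 0.353 0.747
  outer loop
   vertex 1.6 3.6 2.2
   vertex 0.4 3.4 3.2
   vertex 2.0 0.0 3.6
  endloop
 endfacet
 facet normal 0.592 0.348 0.727
  outer loop
   vertex 1.6 3.6 2.2
   vertex 2.0 0.0 3.6
   vertex 3.6 0.2 2.2
  endloop
 endfacet
 facet normal 0.720 0.423 0.550
  outer loop
   vertex 1.6 3.6 2.2
   vertex 3.6 0.2 2.2
   vertex 3.0 2.0 1.6
  endloop
 endfacet
 facet normal -0.531 0.683 -0.501
  outer loop
   vertex 1.6 3.6 2.2
   vertex 1.0 2.4 1.2
   vertex 0.4 3.4 3.2
  endloop
 endfacet
 facet normal 0.267 0.535 -0.802
  outer loop
   vertex 1.6 3.6 2.2
   vertex 3.0 2.0 1.6
   vertex 1.0 2.4 1.2
  endloop
 endfacet
 facet normal -0.292 -0.842 -0.454
  outer loop
   vertex 2.4 0.4 2.6
   vertex 3.6 0.2 2.2
   vertex 2.0 0.0 3.6
  endloop
 endfacet
 facet normal -0.330 -0.685 -0.649
  outer loop
   vertex 2.4 0.4 2.6
   vertex 1.0 2.4 1.2
   vertex 3.6 0.2 2.2
  endloop
 endfacet
 facet normal -0.517 -0.703 -0.488
  outer loop
   vertex 2.4 0.4 2.6
   vertex 2.0 0.0 3.6
   vertex 1.0 2.4 1.2
  endloop
 endfacet
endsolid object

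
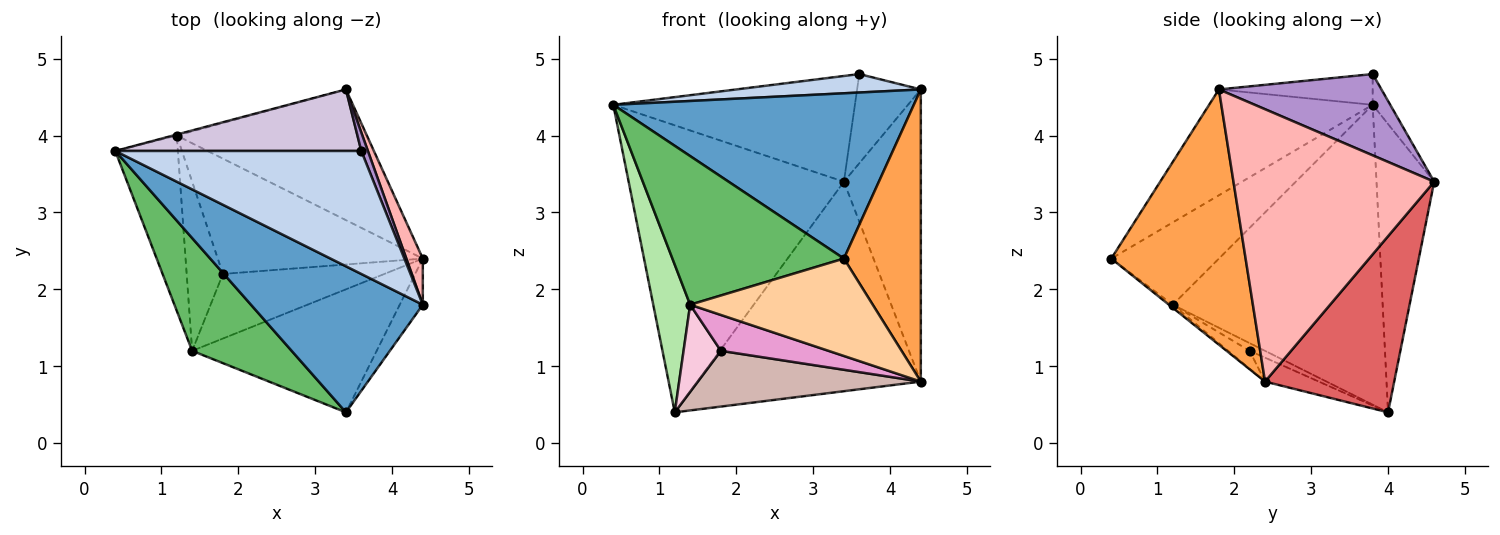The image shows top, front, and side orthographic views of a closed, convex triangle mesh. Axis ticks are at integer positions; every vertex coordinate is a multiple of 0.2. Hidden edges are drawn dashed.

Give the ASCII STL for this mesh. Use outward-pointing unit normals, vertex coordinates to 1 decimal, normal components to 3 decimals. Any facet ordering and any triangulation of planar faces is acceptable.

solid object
 facet normal -0.378 -0.694 0.613
  outer loop
   vertex 4.4 1.8 4.6
   vertex 0.4 3.8 4.4
   vertex 3.4 0.4 2.4
  endloop
 endfacet
 facet normal -0.123 -0.147 0.981
  outer loop
   vertex 4.4 1.8 4.6
   vertex 3.6 3.8 4.8
   vertex 0.4 3.8 4.4
  endloop
 endfacet
 facet normal 0.865 -0.495 -0.078
  outer loop
   vertex 4.4 1.8 4.6
   vertex 3.4 0.4 2.4
   vertex 4.4 2.4 0.8
  endloop
 endfacet
 facet normal -0.013 -0.621 -0.784
  outer loop
   vertex 1.4 1.2 1.8
   vertex 4.4 2.4 0.8
   vertex 3.4 0.4 2.4
  endloop
 endfacet
 facet normal -0.447 -0.713 0.541
  outer loop
   vertex 1.4 1.2 1.8
   vertex 3.4 0.4 2.4
   vertex 0.4 3.8 4.4
  endloop
 endfacet
 facet normal -0.965 -0.170 -0.201
  outer loop
   vertex 1.4 1.2 1.8
   vertex 0.4 3.8 4.4
   vertex 1.2 4.0 0.4
  endloop
 endfacet
 facet normal 0.440 0.762 -0.475
  outer loop
   vertex 3.4 4.6 3.4
   vertex 4.4 2.4 0.8
   vertex 1.2 4.0 0.4
  endloop
 endfacet
 facet normal 0.932 0.357 0.056
  outer loop
   vertex 3.4 4.6 3.4
   vertex 4.4 1.8 4.6
   vertex 4.4 2.4 0.8
  endloop
 endfacet
 facet normal 0.928 0.364 0.075
  outer loop
   vertex 3.4 4.6 3.4
   vertex 3.6 3.8 4.8
   vertex 4.4 1.8 4.6
  endloop
 endfacet
 facet normal -0.063 0.863 0.502
  outer loop
   vertex 3.4 4.6 3.4
   vertex 0.4 3.8 4.4
   vertex 3.6 3.8 4.8
  endloop
 endfacet
 facet normal -0.259 0.966 -0.003
  outer loop
   vertex 3.4 4.6 3.4
   vertex 1.2 4.0 0.4
   vertex 0.4 3.8 4.4
  endloop
 endfacet
 facet normal -0.104 -0.433 -0.895
  outer loop
   vertex 1.8 2.2 1.2
   vertex 1.2 4.0 0.4
   vertex 4.4 2.4 0.8
  endloop
 endfacet
 facet normal -0.097 -0.483 -0.870
  outer loop
   vertex 1.8 2.2 1.2
   vertex 4.4 2.4 0.8
   vertex 1.4 1.2 1.8
  endloop
 endfacet
 facet normal -0.185 -0.450 -0.874
  outer loop
   vertex 1.8 2.2 1.2
   vertex 1.4 1.2 1.8
   vertex 1.2 4.0 0.4
  endloop
 endfacet
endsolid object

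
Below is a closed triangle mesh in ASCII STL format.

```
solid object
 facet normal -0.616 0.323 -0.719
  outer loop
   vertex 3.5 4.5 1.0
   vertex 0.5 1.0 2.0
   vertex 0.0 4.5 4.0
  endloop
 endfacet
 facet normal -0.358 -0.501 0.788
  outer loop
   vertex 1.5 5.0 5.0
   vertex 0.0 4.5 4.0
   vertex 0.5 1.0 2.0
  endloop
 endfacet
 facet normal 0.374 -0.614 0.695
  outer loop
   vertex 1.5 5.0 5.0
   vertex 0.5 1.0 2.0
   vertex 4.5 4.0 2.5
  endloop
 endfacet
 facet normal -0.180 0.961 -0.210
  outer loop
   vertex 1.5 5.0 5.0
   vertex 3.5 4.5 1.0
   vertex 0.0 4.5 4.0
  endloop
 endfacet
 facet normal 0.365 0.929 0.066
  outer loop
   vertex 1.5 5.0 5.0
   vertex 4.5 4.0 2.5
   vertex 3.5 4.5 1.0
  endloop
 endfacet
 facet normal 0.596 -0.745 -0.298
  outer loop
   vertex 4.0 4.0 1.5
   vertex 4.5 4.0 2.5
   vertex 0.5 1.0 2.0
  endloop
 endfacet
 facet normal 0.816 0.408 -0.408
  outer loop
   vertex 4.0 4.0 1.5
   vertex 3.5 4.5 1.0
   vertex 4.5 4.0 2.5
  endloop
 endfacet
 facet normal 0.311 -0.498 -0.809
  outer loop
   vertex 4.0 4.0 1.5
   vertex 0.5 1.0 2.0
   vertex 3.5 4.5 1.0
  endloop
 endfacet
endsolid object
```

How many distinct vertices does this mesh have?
6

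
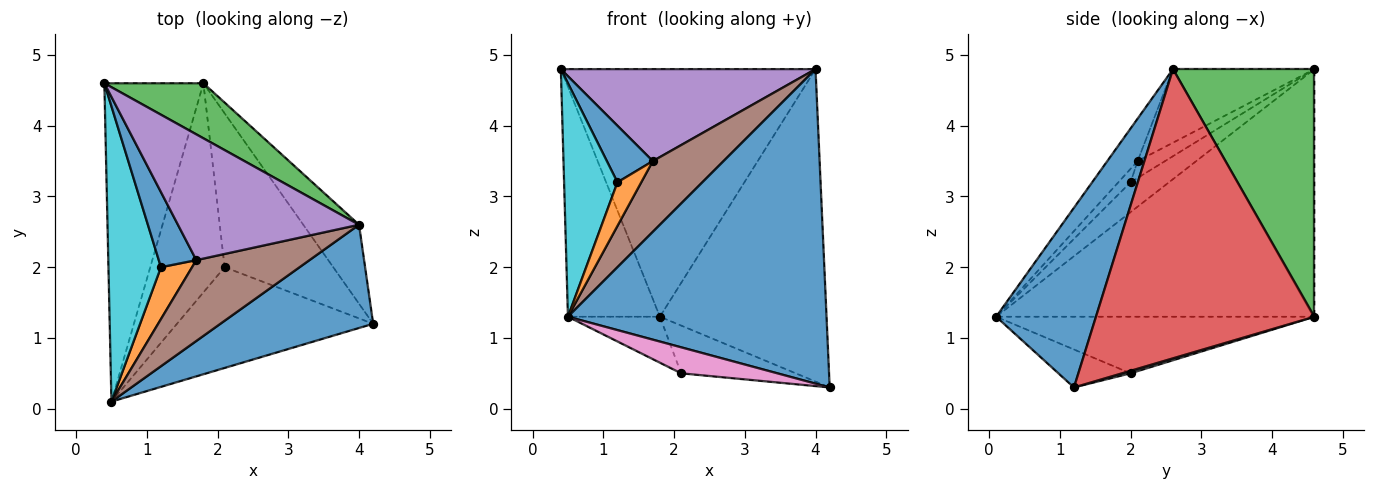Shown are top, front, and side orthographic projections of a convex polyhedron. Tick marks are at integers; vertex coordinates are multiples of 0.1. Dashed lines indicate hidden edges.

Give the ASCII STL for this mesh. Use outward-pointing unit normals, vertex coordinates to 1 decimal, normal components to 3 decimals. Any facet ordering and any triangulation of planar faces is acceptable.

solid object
 facet normal 0.344 -0.892 0.293
  outer loop
   vertex 4.0 2.6 4.8
   vertex 0.5 0.1 1.3
   vertex 4.2 1.2 0.3
  endloop
 endfacet
 facet normal -0.897 0.259 -0.359
  outer loop
   vertex 1.8 4.6 1.3
   vertex 0.5 0.1 1.3
   vertex 0.4 4.6 4.8
  endloop
 endfacet
 facet normal 0.477 0.858 0.191
  outer loop
   vertex 1.8 4.6 1.3
   vertex 0.4 4.6 4.8
   vertex 4.0 2.6 4.8
  endloop
 endfacet
 facet normal 0.786 0.599 -0.152
  outer loop
   vertex 1.8 4.6 1.3
   vertex 4.0 2.6 4.8
   vertex 4.2 1.2 0.3
  endloop
 endfacet
 facet normal -0.312 -0.561 0.767
  outer loop
   vertex 1.7 2.1 3.5
   vertex 4.0 2.6 4.8
   vertex 0.4 4.6 4.8
  endloop
 endfacet
 facet normal -0.272 -0.634 0.724
  outer loop
   vertex 1.7 2.1 3.5
   vertex 0.5 0.1 1.3
   vertex 4.0 2.6 4.8
  endloop
 endfacet
 facet normal -0.184 -0.246 -0.952
  outer loop
   vertex 2.1 2.0 0.5
   vertex 4.2 1.2 0.3
   vertex 0.5 0.1 1.3
  endloop
 endfacet
 facet normal 0.022 0.296 -0.955
  outer loop
   vertex 2.1 2.0 0.5
   vertex 1.8 4.6 1.3
   vertex 4.2 1.2 0.3
  endloop
 endfacet
 facet normal -0.597 0.172 -0.784
  outer loop
   vertex 2.1 2.0 0.5
   vertex 0.5 0.1 1.3
   vertex 1.8 4.6 1.3
  endloop
 endfacet
 facet normal -0.408 -0.566 0.716
  outer loop
   vertex 1.2 2.0 3.2
   vertex 0.4 4.6 4.8
   vertex 0.5 0.1 1.3
  endloop
 endfacet
 facet normal -0.338 -0.566 0.752
  outer loop
   vertex 1.2 2.0 3.2
   vertex 1.7 2.1 3.5
   vertex 0.4 4.6 4.8
  endloop
 endfacet
 facet normal -0.314 -0.611 0.727
  outer loop
   vertex 1.2 2.0 3.2
   vertex 0.5 0.1 1.3
   vertex 1.7 2.1 3.5
  endloop
 endfacet
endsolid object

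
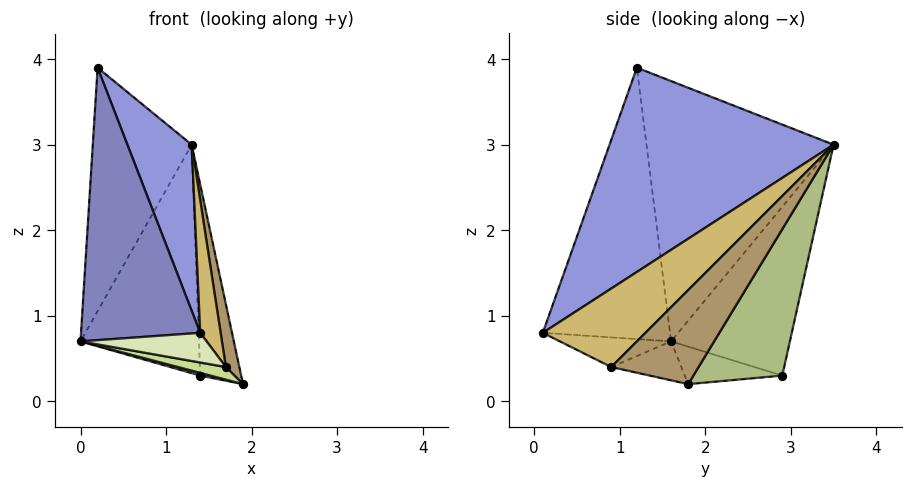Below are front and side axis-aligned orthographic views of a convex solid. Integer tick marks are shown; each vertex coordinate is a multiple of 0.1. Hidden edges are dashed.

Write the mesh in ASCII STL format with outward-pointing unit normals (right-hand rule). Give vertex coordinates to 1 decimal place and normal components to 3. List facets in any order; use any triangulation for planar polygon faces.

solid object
 facet normal -0.878 0.464 0.113
  outer loop
   vertex 0.2 1.2 3.9
   vertex 1.3 3.5 3.0
   vertex 0.0 1.6 0.7
  endloop
 endfacet
 facet normal -0.729 -0.683 -0.040
  outer loop
   vertex 1.4 0.1 0.8
   vertex 0.2 1.2 3.9
   vertex 0.0 1.6 0.7
  endloop
 endfacet
 facet normal 0.870 -0.250 0.425
  outer loop
   vertex 1.4 0.1 0.8
   vertex 1.3 3.5 3.0
   vertex 0.2 1.2 3.9
  endloop
 endfacet
 facet normal -0.252 -0.027 -0.967
  outer loop
   vertex 1.4 2.9 0.3
   vertex 1.9 1.8 0.2
   vertex 0.0 1.6 0.7
  endloop
 endfacet
 facet normal -0.696 0.695 -0.180
  outer loop
   vertex 1.4 2.9 0.3
   vertex 0.0 1.6 0.7
   vertex 1.3 3.5 3.0
  endloop
 endfacet
 facet normal 0.907 0.418 -0.059
  outer loop
   vertex 1.4 2.9 0.3
   vertex 1.3 3.5 3.0
   vertex 1.9 1.8 0.2
  endloop
 endfacet
 facet normal -0.235 -0.161 -0.959
  outer loop
   vertex 1.7 0.9 0.4
   vertex 0.0 1.6 0.7
   vertex 1.9 1.8 0.2
  endloop
 endfacet
 facet normal -0.296 -0.336 -0.894
  outer loop
   vertex 1.7 0.9 0.4
   vertex 1.4 0.1 0.8
   vertex 0.0 1.6 0.7
  endloop
 endfacet
 facet normal 0.946 -0.145 0.291
  outer loop
   vertex 1.7 0.9 0.4
   vertex 1.9 1.8 0.2
   vertex 1.3 3.5 3.0
  endloop
 endfacet
 facet normal 0.927 -0.184 0.327
  outer loop
   vertex 1.7 0.9 0.4
   vertex 1.3 3.5 3.0
   vertex 1.4 0.1 0.8
  endloop
 endfacet
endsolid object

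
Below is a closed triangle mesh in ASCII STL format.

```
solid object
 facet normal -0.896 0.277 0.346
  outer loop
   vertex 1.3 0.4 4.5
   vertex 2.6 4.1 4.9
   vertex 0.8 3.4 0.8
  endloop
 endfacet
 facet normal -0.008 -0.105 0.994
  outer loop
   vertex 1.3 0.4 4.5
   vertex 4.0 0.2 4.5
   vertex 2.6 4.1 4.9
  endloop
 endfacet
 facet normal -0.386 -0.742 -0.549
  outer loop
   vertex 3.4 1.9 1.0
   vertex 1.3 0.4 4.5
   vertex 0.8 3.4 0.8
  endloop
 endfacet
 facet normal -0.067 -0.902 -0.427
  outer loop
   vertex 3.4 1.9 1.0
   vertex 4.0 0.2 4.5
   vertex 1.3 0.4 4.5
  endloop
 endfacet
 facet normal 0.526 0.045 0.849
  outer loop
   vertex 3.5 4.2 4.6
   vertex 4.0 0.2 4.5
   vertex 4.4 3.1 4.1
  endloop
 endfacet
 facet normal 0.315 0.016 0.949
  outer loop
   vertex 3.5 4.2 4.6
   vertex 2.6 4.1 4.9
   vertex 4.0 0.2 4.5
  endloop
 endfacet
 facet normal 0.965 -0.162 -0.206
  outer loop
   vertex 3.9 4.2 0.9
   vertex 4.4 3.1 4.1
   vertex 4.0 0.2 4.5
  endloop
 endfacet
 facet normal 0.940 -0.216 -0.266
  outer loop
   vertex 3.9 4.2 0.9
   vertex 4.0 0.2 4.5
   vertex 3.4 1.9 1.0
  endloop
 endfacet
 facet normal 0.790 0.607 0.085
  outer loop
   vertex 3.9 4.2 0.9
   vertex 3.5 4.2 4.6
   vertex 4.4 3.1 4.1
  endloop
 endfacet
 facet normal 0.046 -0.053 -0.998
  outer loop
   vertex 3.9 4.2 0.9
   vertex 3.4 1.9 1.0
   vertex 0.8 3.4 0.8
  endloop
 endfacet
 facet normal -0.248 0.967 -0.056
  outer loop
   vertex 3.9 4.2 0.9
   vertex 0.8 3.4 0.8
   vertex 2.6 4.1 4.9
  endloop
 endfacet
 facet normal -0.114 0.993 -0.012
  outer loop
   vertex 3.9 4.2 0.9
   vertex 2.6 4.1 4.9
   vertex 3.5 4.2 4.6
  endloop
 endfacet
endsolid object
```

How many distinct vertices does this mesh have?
8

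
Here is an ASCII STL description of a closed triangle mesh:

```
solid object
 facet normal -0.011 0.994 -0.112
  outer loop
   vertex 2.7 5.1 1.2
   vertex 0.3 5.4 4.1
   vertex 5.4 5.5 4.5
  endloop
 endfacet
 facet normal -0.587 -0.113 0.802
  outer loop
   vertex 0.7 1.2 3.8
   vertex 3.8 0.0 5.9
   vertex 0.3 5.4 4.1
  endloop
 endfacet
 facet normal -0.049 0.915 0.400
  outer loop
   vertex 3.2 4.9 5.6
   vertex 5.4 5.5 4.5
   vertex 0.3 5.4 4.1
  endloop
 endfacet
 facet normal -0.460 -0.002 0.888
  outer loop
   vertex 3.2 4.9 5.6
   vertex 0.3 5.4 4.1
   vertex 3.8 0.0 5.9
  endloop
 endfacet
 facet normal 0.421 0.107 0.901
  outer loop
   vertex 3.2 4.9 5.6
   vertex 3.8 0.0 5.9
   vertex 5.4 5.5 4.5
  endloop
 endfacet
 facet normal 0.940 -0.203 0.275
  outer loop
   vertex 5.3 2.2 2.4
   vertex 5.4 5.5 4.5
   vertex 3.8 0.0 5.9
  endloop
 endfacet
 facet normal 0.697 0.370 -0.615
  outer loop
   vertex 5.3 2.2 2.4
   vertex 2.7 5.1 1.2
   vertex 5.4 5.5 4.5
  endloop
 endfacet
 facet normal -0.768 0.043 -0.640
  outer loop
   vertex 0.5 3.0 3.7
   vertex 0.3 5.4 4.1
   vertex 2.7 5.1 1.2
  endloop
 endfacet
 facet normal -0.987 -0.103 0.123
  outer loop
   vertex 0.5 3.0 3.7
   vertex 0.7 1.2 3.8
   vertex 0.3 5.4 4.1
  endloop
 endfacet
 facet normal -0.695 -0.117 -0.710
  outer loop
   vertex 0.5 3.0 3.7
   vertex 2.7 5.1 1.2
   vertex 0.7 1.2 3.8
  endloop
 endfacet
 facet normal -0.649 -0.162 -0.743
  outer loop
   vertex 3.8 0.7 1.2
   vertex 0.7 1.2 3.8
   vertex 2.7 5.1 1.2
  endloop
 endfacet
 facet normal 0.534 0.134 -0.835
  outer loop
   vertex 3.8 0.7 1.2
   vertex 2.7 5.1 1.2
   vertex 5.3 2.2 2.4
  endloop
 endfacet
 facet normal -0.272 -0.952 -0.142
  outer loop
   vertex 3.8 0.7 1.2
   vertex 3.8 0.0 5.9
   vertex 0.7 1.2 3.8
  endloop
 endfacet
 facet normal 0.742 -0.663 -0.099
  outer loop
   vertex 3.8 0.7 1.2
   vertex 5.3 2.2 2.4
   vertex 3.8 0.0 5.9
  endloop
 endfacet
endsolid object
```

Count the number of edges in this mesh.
21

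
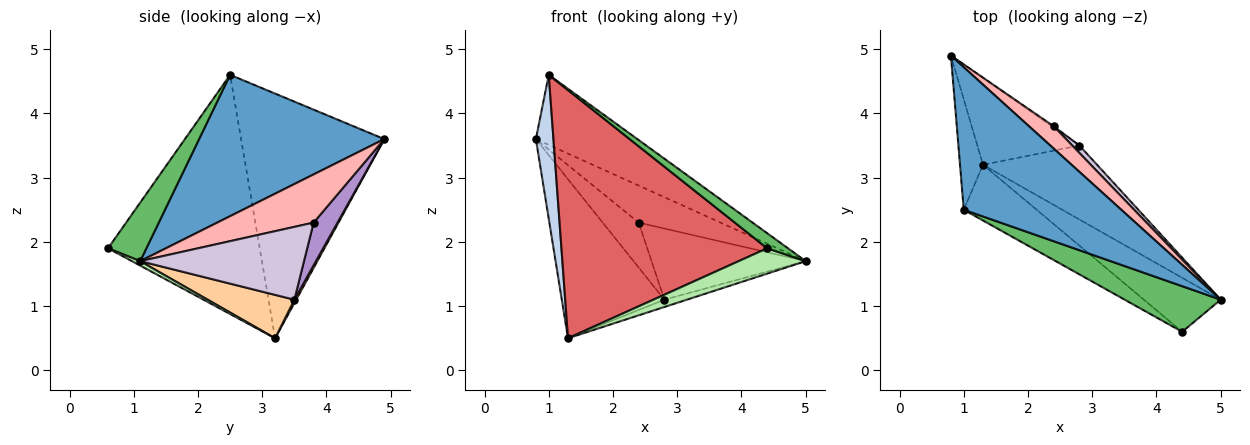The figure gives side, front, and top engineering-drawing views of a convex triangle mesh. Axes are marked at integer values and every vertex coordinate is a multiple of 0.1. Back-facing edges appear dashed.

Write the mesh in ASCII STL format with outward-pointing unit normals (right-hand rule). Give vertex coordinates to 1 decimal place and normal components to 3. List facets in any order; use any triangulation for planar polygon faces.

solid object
 facet normal 0.627 0.344 0.699
  outer loop
   vertex 1.0 2.5 4.6
   vertex 5.0 1.1 1.7
   vertex 0.8 4.9 3.6
  endloop
 endfacet
 facet normal -0.988 -0.121 -0.093
  outer loop
   vertex 1.3 3.2 0.5
   vertex 1.0 2.5 4.6
   vertex 0.8 4.9 3.6
  endloop
 endfacet
 facet normal 0.016 0.878 -0.479
  outer loop
   vertex 2.8 3.5 1.1
   vertex 1.3 3.2 0.5
   vertex 0.8 4.9 3.6
  endloop
 endfacet
 facet normal 0.354 0.092 -0.931
  outer loop
   vertex 2.8 3.5 1.1
   vertex 5.0 1.1 1.7
   vertex 1.3 3.2 0.5
  endloop
 endfacet
 facet normal 0.501 -0.272 0.822
  outer loop
   vertex 4.4 0.6 1.9
   vertex 5.0 1.1 1.7
   vertex 1.0 2.5 4.6
  endloop
 endfacet
 facet normal 0.052 -0.424 -0.904
  outer loop
   vertex 4.4 0.6 1.9
   vertex 1.3 3.2 0.5
   vertex 5.0 1.1 1.7
  endloop
 endfacet
 facet normal -0.584 -0.792 -0.178
  outer loop
   vertex 4.4 0.6 1.9
   vertex 1.0 2.5 4.6
   vertex 1.3 3.2 0.5
  endloop
 endfacet
 facet normal 0.710 0.603 0.364
  outer loop
   vertex 2.4 3.8 2.3
   vertex 0.8 4.9 3.6
   vertex 5.0 1.1 1.7
  endloop
 endfacet
 facet normal 0.553 0.833 -0.024
  outer loop
   vertex 2.4 3.8 2.3
   vertex 2.8 3.5 1.1
   vertex 0.8 4.9 3.6
  endloop
 endfacet
 facet normal 0.726 0.684 0.071
  outer loop
   vertex 2.4 3.8 2.3
   vertex 5.0 1.1 1.7
   vertex 2.8 3.5 1.1
  endloop
 endfacet
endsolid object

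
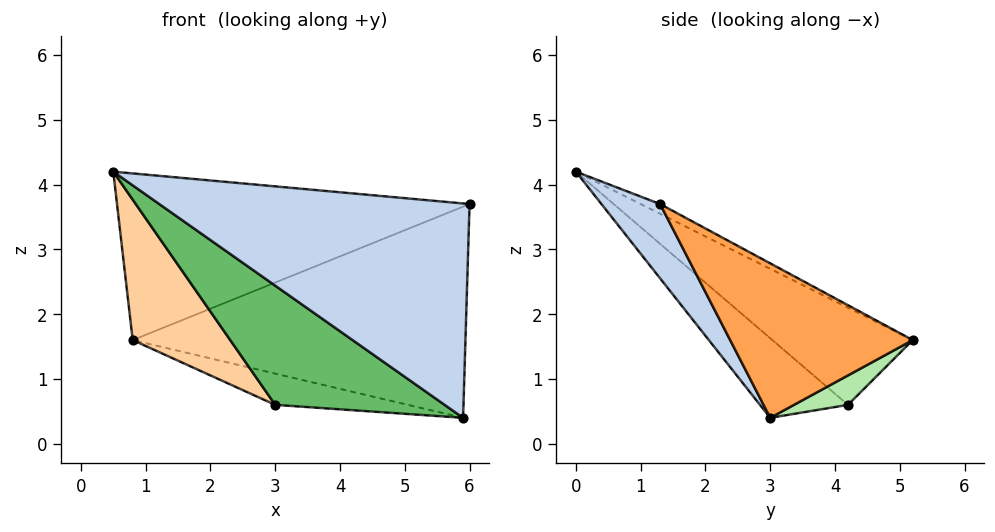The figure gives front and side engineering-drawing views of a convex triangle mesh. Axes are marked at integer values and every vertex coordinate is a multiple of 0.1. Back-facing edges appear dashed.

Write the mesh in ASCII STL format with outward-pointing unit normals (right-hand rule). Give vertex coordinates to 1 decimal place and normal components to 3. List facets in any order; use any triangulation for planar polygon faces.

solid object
 facet normal -0.025 0.448 0.894
  outer loop
   vertex 0.8 5.2 1.6
   vertex 0.5 0.0 4.2
   vertex 6.0 1.3 3.7
  endloop
 endfacet
 facet normal 0.165 -0.875 -0.456
  outer loop
   vertex 5.9 3.0 0.4
   vertex 6.0 1.3 3.7
   vertex 0.5 0.0 4.2
  endloop
 endfacet
 facet normal 0.441 0.803 0.400
  outer loop
   vertex 5.9 3.0 0.4
   vertex 0.8 5.2 1.6
   vertex 6.0 1.3 3.7
  endloop
 endfacet
 facet normal -0.517 -0.359 -0.777
  outer loop
   vertex 3.0 4.2 0.6
   vertex 0.5 0.0 4.2
   vertex 0.8 5.2 1.6
  endloop
 endfacet
 facet normal -0.274 -0.527 -0.805
  outer loop
   vertex 3.0 4.2 0.6
   vertex 5.9 3.0 0.4
   vertex 0.5 0.0 4.2
  endloop
 endfacet
 facet normal 0.375 0.922 -0.097
  outer loop
   vertex 3.0 4.2 0.6
   vertex 0.8 5.2 1.6
   vertex 5.9 3.0 0.4
  endloop
 endfacet
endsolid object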